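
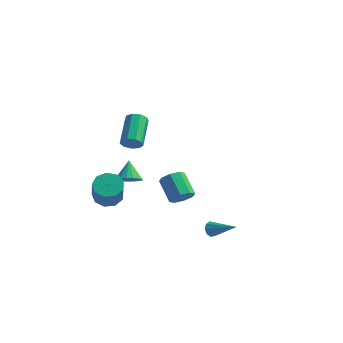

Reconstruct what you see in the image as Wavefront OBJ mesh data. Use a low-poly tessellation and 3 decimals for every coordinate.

v -1.859 -3.802 2.822
v -1.59 -3.434 2.372
v -2.153 -1.83 3.349
v -2.421 -2.198 3.798
v -2.007 -3.517 2.268
v -2.57 -1.913 3.245
v -2.355 -3.733 2.423
v -2.918 -2.13 3.4
v -2.47 -3.982 2.765
v -3.033 -2.378 3.742
v -2.299 -4.146 3.133
v -2.862 -2.543 4.11
v -1.922 -4.149 3.355
v -2.485 -2.546 4.332
v -1.515 -3.99 3.328
v -2.078 -2.386 4.305
v -1.269 -3.742 3.064
v -1.832 -2.139 4.04
v -1.299 -3.523 2.686
v -1.862 -1.919 3.663
v -3.834 -2.998 -2.179
v -3.181 -3.342 -2.659
v -2.593 -4.286 -1.18
v -3.246 -3.942 -0.701
v -3 -2.828 -2.403
v -2.412 -3.772 -0.924
v -3.209 -2.394 -2.042
v -2.621 -3.338 -0.564
v -3.711 -2.242 -1.746
v -3.123 -3.186 -0.267
v -4.27 -2.444 -1.652
v -3.682 -3.388 -0.174
v -4.625 -2.905 -1.805
v -4.037 -3.849 -0.327
v -4.61 -3.41 -2.133
v -4.022 -4.354 -0.655
v -4.232 -3.722 -2.483
v -3.644 -4.666 -1.004
v -3.668 -3.695 -2.69
v -3.08 -4.639 -1.212
v -3.556 -1.162 -1.874
v -2.845 -1.264 -1.523
v -3.964 -0.398 -0.826
v -2.798 -0.949 -1.734
v -2.924 -0.682 -1.978
v -3.196 -0.525 -2.198
v -3.55 -0.514 -2.344
v -3.905 -0.652 -2.382
v -4.18 -0.906 -2.304
v -4.313 -1.219 -2.127
v -4.272 -1.519 -1.893
v -4.067 -1.737 -1.654
v -3.745 -1.823 -1.466
v -3.379 -1.758 -1.371
v -3.055 -1.557 -1.392
v -0.356 -0.852 -2.584
v 0.151 -0.886 -2.019
v -0.896 -0.142 -1.032
v -1.404 -0.108 -1.596
v 0.201 -0.399 -2.334
v -0.846 0.345 -1.347
v -0.076 -0.178 -2.795
v -1.124 0.566 -1.808
v -0.518 -0.351 -3.132
v -1.565 0.393 -2.145
v -0.864 -0.818 -3.148
v -1.911 -0.074 -2.161
v -0.914 -1.305 -2.833
v -1.961 -0.561 -1.846
v -0.636 -1.526 -2.372
v -1.684 -0.782 -1.385
v -0.195 -1.353 -2.035
v -1.242 -0.609 -1.048
v 2.852 -3.647 -2.547
v 3.055 -3.327 -2.888
v 4.408 -3.833 -1.793
v 2.941 -3.149 -2.611
v 2.786 -3.205 -2.303
v 2.661 -3.467 -2.11
v 2.625 -3.814 -2.122
v 2.696 -4.083 -2.333
v 2.839 -4.148 -2.644
v 2.988 -3.979 -2.91
v 3.073 -3.655 -3.007
f 2 1 5
f 2 5 3
f 3 5 6
f 3 6 4
f 5 1 7
f 5 7 6
f 6 7 8
f 6 8 4
f 7 1 9
f 7 9 8
f 8 9 10
f 8 10 4
f 9 1 11
f 9 11 10
f 10 11 12
f 10 12 4
f 11 1 13
f 11 13 12
f 12 13 14
f 12 14 4
f 13 1 15
f 13 15 14
f 14 15 16
f 14 16 4
f 15 1 17
f 15 17 16
f 16 17 18
f 16 18 4
f 17 1 19
f 17 19 18
f 18 19 20
f 18 20 4
f 19 1 2
f 19 2 20
f 20 2 3
f 20 3 4
f 22 21 25
f 22 25 23
f 23 25 26
f 23 26 24
f 25 21 27
f 25 27 26
f 26 27 28
f 26 28 24
f 27 21 29
f 27 29 28
f 28 29 30
f 28 30 24
f 29 21 31
f 29 31 30
f 30 31 32
f 30 32 24
f 31 21 33
f 31 33 32
f 32 33 34
f 32 34 24
f 33 21 35
f 33 35 34
f 34 35 36
f 34 36 24
f 35 21 37
f 35 37 36
f 36 37 38
f 36 38 24
f 37 21 39
f 37 39 38
f 38 39 40
f 38 40 24
f 39 21 22
f 39 22 40
f 40 22 23
f 40 23 24
f 42 41 44
f 42 44 43
f 44 41 45
f 44 45 43
f 45 41 46
f 45 46 43
f 46 41 47
f 46 47 43
f 47 41 48
f 47 48 43
f 48 41 49
f 48 49 43
f 49 41 50
f 49 50 43
f 50 41 51
f 50 51 43
f 51 41 52
f 51 52 43
f 52 41 53
f 52 53 43
f 53 41 54
f 53 54 43
f 54 41 55
f 54 55 43
f 55 41 42
f 55 42 43
f 57 56 60
f 57 60 58
f 58 60 61
f 58 61 59
f 60 56 62
f 60 62 61
f 61 62 63
f 61 63 59
f 62 56 64
f 62 64 63
f 63 64 65
f 63 65 59
f 64 56 66
f 64 66 65
f 65 66 67
f 65 67 59
f 66 56 68
f 66 68 67
f 67 68 69
f 67 69 59
f 68 56 70
f 68 70 69
f 69 70 71
f 69 71 59
f 70 56 72
f 70 72 71
f 71 72 73
f 71 73 59
f 72 56 57
f 72 57 73
f 73 57 58
f 73 58 59
f 75 74 77
f 75 77 76
f 77 74 78
f 77 78 76
f 78 74 79
f 78 79 76
f 79 74 80
f 79 80 76
f 80 74 81
f 80 81 76
f 81 74 82
f 81 82 76
f 82 74 83
f 82 83 76
f 83 74 84
f 83 84 76
f 84 74 75
f 84 75 76



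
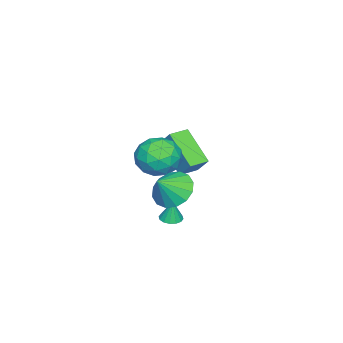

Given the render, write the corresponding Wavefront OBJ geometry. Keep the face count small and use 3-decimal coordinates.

v 1.954 3.317 3.2
v 2.726 3.85 2.664
v 2.866 2.963 4.16
v 2.505 4.227 3.013
v 2.136 4.36 3.412
v 1.719 4.214 3.754
v 1.365 3.827 3.948
v 1.169 3.303 3.941
v 1.183 2.784 3.736
v 1.404 2.407 3.387
v 1.772 2.274 2.988
v 2.19 2.42 2.646
v 2.544 2.807 2.452
v 2.74 3.33 2.459
v -0.848 2.555 3.421
v 0.073 2.4 4.156
v -0.913 0.66 3.104
v 0.008 0.505 3.839
v -1.047 0.842 4.271
v -1.007 2.013 4.466
v 0.167 1.047 2.794
v 0.207 2.218 2.989
v 0.7 1.469 3.768
v -0.05 1.342 4.681
v -0.79 1.718 2.579
v -1.54 1.591 3.492
v -0.382 2.644 3.816
v -0.458 0.416 3.444
v -1.078 0.614 3.698
v -0.537 0.523 4.13
v -1.016 2.416 3.998
v -0.475 2.326 4.431
v -1.133 1.41 4.498
v -0.365 0.734 2.829
v 0.176 0.644 3.262
v -0.303 2.537 3.13
v 0.238 2.446 3.562
v 0.293 1.65 2.762
v 0.528 2.006 4.02
v 0.49 0.892 3.834
v 0.583 1.21 3.22
v 0.607 1.898 3.335
v 0.087 1.931 4.557
v 0.049 0.817 4.371
v -0.571 1.015 4.624
v -0.547 1.703 4.739
v 0.456 1.383 4.329
v -0.889 2.243 2.889
v -0.927 1.129 2.703
v -0.293 1.357 2.521
v -0.269 2.045 2.636
v -1.33 2.168 3.426
v -1.368 1.054 3.24
v -1.447 1.162 3.925
v -1.423 1.85 4.04
v -1.296 1.677 2.931
v 1.328 2.953 0.894
v 1.876 2.839 0.874
v 1.392 3.067 2.026
v 1.858 3.127 0.846
v 1.698 3.368 0.831
v 1.439 3.498 0.832
v 1.15 3.482 0.85
v 0.909 3.324 0.88
v 0.78 3.067 0.913
v 0.798 2.779 0.941
v 0.958 2.537 0.957
v 1.217 2.407 0.955
v 1.506 2.423 0.937
v 1.747 2.581 0.908
v -4.005 1.956 0.897
v -4.862 0.501 2.307
v -3.607 2.689 1.895
v -4.464 1.233 3.305
v -3.076 1.427 0.915
v -3.933 -0.029 2.325
v -2.678 2.159 1.913
v -3.535 0.704 3.323
f 2 1 4
f 2 4 3
f 4 1 5
f 4 5 3
f 5 1 6
f 5 6 3
f 6 1 7
f 6 7 3
f 7 1 8
f 7 8 3
f 8 1 9
f 8 9 3
f 9 1 10
f 9 10 3
f 10 1 11
f 10 11 3
f 11 1 12
f 11 12 3
f 12 1 13
f 12 13 3
f 13 1 14
f 13 14 3
f 14 1 2
f 14 2 3
f 15 52 31
f 52 26 55
f 31 55 20
f 52 55 31
f 15 31 27
f 31 20 32
f 27 32 16
f 31 32 27
f 15 27 36
f 27 16 37
f 36 37 22
f 27 37 36
f 15 36 48
f 36 22 51
f 48 51 25
f 36 51 48
f 15 48 52
f 48 25 56
f 52 56 26
f 48 56 52
f 16 32 43
f 32 20 46
f 43 46 24
f 32 46 43
f 20 55 33
f 55 26 54
f 33 54 19
f 55 54 33
f 26 56 53
f 56 25 49
f 53 49 17
f 56 49 53
f 25 51 50
f 51 22 38
f 50 38 21
f 51 38 50
f 22 37 42
f 37 16 39
f 42 39 23
f 37 39 42
f 18 44 30
f 44 24 45
f 30 45 19
f 44 45 30
f 18 30 28
f 30 19 29
f 28 29 17
f 30 29 28
f 18 28 35
f 28 17 34
f 35 34 21
f 28 34 35
f 18 35 40
f 35 21 41
f 40 41 23
f 35 41 40
f 18 40 44
f 40 23 47
f 44 47 24
f 40 47 44
f 19 45 33
f 45 24 46
f 33 46 20
f 45 46 33
f 17 29 53
f 29 19 54
f 53 54 26
f 29 54 53
f 21 34 50
f 34 17 49
f 50 49 25
f 34 49 50
f 23 41 42
f 41 21 38
f 42 38 22
f 41 38 42
f 24 47 43
f 47 23 39
f 43 39 16
f 47 39 43
f 58 57 60
f 58 60 59
f 60 57 61
f 60 61 59
f 61 57 62
f 61 62 59
f 62 57 63
f 62 63 59
f 63 57 64
f 63 64 59
f 64 57 65
f 64 65 59
f 65 57 66
f 65 66 59
f 66 57 67
f 66 67 59
f 67 57 68
f 67 68 59
f 68 57 69
f 68 69 59
f 69 57 70
f 69 70 59
f 70 57 58
f 70 58 59
f 72 74 71
f 75 72 71
f 71 74 73
f 73 75 71
f 72 78 74
f 76 72 75
f 76 78 72
f 74 78 73
f 77 75 73
f 73 78 77
f 77 76 75
f 78 76 77



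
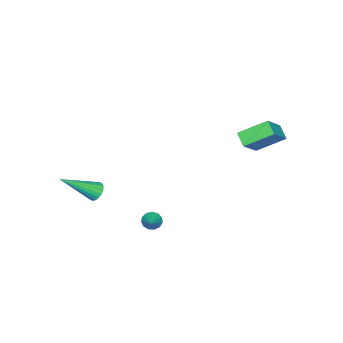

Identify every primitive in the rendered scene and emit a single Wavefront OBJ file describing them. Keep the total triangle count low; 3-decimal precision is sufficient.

v 2.492 0.804 -0.986
v 2.782 0.81 -1.405
v 3.308 1.316 -0.414
v 2.631 1.054 -1.408
v 2.435 1.219 -1.277
v 2.258 1.252 -1.053
v 2.155 1.143 -0.808
v 2.159 0.926 -0.619
v 2.268 0.671 -0.547
v 2.449 0.458 -0.614
v 2.643 0.354 -0.799
v 2.789 0.394 -1.043
v 2.841 0.564 -1.269
v 3.02 -2.064 0.188
v 3.448 -1.775 -0.028
v 4.4 -3.136 1.492
v 3.376 -1.633 0.165
v 3.234 -1.577 0.361
v 3.05 -1.617 0.524
v 2.859 -1.746 0.62
v 2.7 -1.938 0.631
v 2.605 -2.154 0.554
v 2.591 -2.354 0.404
v 2.663 -2.495 0.212
v 2.805 -2.552 0.015
v 2.989 -2.512 -0.147
v 3.18 -2.383 -0.243
v 3.339 -2.191 -0.254
v 3.434 -1.974 -0.177
v -3.307 4.148 3.751
v -2.131 4.185 4.806
v -2.921 4.755 3.299
v -1.745 4.793 4.354
v -2.495 2.987 2.886
v -1.319 3.025 3.941
v -2.109 3.595 2.434
v -0.933 3.632 3.489
f 2 1 4
f 2 4 3
f 4 1 5
f 4 5 3
f 5 1 6
f 5 6 3
f 6 1 7
f 6 7 3
f 7 1 8
f 7 8 3
f 8 1 9
f 8 9 3
f 9 1 10
f 9 10 3
f 10 1 11
f 10 11 3
f 11 1 12
f 11 12 3
f 12 1 13
f 12 13 3
f 13 1 2
f 13 2 3
f 15 14 17
f 15 17 16
f 17 14 18
f 17 18 16
f 18 14 19
f 18 19 16
f 19 14 20
f 19 20 16
f 20 14 21
f 20 21 16
f 21 14 22
f 21 22 16
f 22 14 23
f 22 23 16
f 23 14 24
f 23 24 16
f 24 14 25
f 24 25 16
f 25 14 26
f 25 26 16
f 26 14 27
f 26 27 16
f 27 14 28
f 27 28 16
f 28 14 29
f 28 29 16
f 29 14 15
f 29 15 16
f 31 33 30
f 34 31 30
f 30 33 32
f 32 34 30
f 31 37 33
f 35 31 34
f 35 37 31
f 33 37 32
f 36 34 32
f 32 37 36
f 36 35 34
f 37 35 36



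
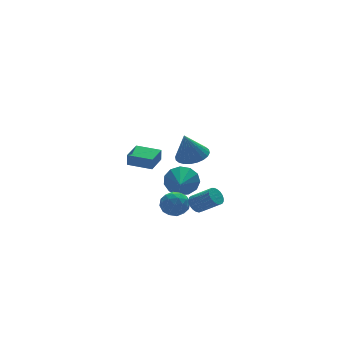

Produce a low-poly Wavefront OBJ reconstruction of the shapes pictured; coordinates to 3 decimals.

v 0.152 4.026 -0.088
v 0.138 3.97 0.73
v 1.194 4.957 -0.007
v 1.18 4.901 0.811
v 1.2 2.859 -0.151
v 1.186 2.803 0.667
v 2.242 3.79 -0.07
v 2.228 3.734 0.748
v 2.49 0.331 1.967
v 3.435 0.524 2.268
v 1.95 0.309 3.673
v 3.291 0.888 2.227
v 3.025 1.168 2.147
v 2.678 1.321 2.039
v 2.303 1.323 1.921
v 1.955 1.173 1.809
v 1.69 0.896 1.721
v 1.546 0.533 1.671
v 1.545 0.139 1.665
v 1.689 -0.226 1.706
v 1.954 -0.506 1.786
v 2.301 -0.658 1.894
v 2.677 -0.66 2.013
v 3.024 -0.511 2.125
v 3.29 -0.234 2.213
v 3.434 0.13 2.263
v 0.923 -3.08 0.16
v 1.44 -2.827 -0.043
v 2.234 -3.727 0.857
v 1.717 -3.98 1.06
v 1.383 -2.679 0.155
v 2.177 -3.579 1.055
v 1.247 -2.601 0.354
v 2.04 -3.501 1.254
v 1.054 -2.605 0.519
v 1.848 -3.505 1.419
v 0.839 -2.691 0.622
v 1.633 -3.591 1.523
v 0.639 -2.845 0.646
v 1.432 -3.745 1.546
v 0.487 -3.039 0.585
v 1.281 -3.939 1.485
v 0.411 -3.241 0.451
v 1.205 -4.14 1.351
v 0.424 -3.414 0.266
v 1.218 -4.314 1.166
v 0.523 -3.53 0.063
v 1.316 -4.43 0.963
v 0.691 -3.568 -0.123
v 1.484 -4.468 0.777
v 0.899 -3.522 -0.26
v 1.693 -4.422 0.64
v 1.111 -3.399 -0.325
v 1.905 -4.299 0.575
v 1.291 -3.221 -0.306
v 2.085 -4.121 0.595
v 1.407 -3.019 -0.206
v 2.201 -3.919 0.694
v -0.409 -1.461 0.07
v 0.108 -1.209 -0.614
v 0.312 -2.711 0.154
v 0.829 -2.459 -0.53
v 0.899 -2.046 0.26
v 0.454 -1.273 0.208
v -0.034 -2.647 -0.668
v -0.479 -1.874 -0.72
v 0.34 -1.942 -1.07
v 0.917 -1.571 -0.496
v -0.497 -2.349 0.036
v 0.08 -1.978 0.61
v -0.214 -1.225 -0.28
v 0.634 -2.695 -0.18
v 0.675 -2.452 0.284
v 0.979 -2.304 -0.118
v -0.011 -1.263 0.203
v 0.294 -1.115 -0.199
v 0.758 -1.607 0.315
v 0.126 -2.805 -0.261
v 0.431 -2.657 -0.663
v -0.559 -1.616 -0.342
v -0.255 -1.468 -0.744
v -0.338 -2.313 -0.775
v 0.227 -1.508 -0.949
v 0.651 -2.243 -0.9
v 0.143 -2.353 -0.981
v -0.118 -1.898 -1.012
v 0.566 -1.289 -0.612
v 0.99 -2.025 -0.563
v 1.031 -1.782 -0.099
v 0.769 -1.328 -0.129
v 0.702 -1.72 -0.88
v -0.57 -1.895 0.103
v -0.146 -2.631 0.152
v -0.349 -2.592 -0.331
v -0.611 -2.138 -0.361
v -0.231 -1.677 0.44
v 0.193 -2.412 0.489
v 0.538 -2.022 0.552
v 0.277 -1.567 0.521
v -0.282 -2.2 0.42
v 1.749 0.198 0.098
v 2.308 0.243 0.974
v 0.971 -1.118 0.662
v 1.828 0.567 1.067
v 1.323 0.773 0.852
v 0.954 0.797 0.398
v 0.837 0.631 -0.151
v 1.01 0.327 -0.622
v 1.417 -0.018 -0.864
v 1.93 -0.294 -0.8
v 2.386 -0.414 -0.452
v 2.639 -0.339 0.072
v 2.61 -0.094 0.603
f 2 4 1
f 5 2 1
f 1 4 3
f 3 5 1
f 2 8 4
f 6 2 5
f 6 8 2
f 4 8 3
f 7 5 3
f 3 8 7
f 7 6 5
f 8 6 7
f 10 9 12
f 10 12 11
f 12 9 13
f 12 13 11
f 13 9 14
f 13 14 11
f 14 9 15
f 14 15 11
f 15 9 16
f 15 16 11
f 16 9 17
f 16 17 11
f 17 9 18
f 17 18 11
f 18 9 19
f 18 19 11
f 19 9 20
f 19 20 11
f 20 9 21
f 20 21 11
f 21 9 22
f 21 22 11
f 22 9 23
f 22 23 11
f 23 9 24
f 23 24 11
f 24 9 25
f 24 25 11
f 25 9 26
f 25 26 11
f 26 9 10
f 26 10 11
f 28 27 31
f 28 31 29
f 29 31 32
f 29 32 30
f 31 27 33
f 31 33 32
f 32 33 34
f 32 34 30
f 33 27 35
f 33 35 34
f 34 35 36
f 34 36 30
f 35 27 37
f 35 37 36
f 36 37 38
f 36 38 30
f 37 27 39
f 37 39 38
f 38 39 40
f 38 40 30
f 39 27 41
f 39 41 40
f 40 41 42
f 40 42 30
f 41 27 43
f 41 43 42
f 42 43 44
f 42 44 30
f 43 27 45
f 43 45 44
f 44 45 46
f 44 46 30
f 45 27 47
f 45 47 46
f 46 47 48
f 46 48 30
f 47 27 49
f 47 49 48
f 48 49 50
f 48 50 30
f 49 27 51
f 49 51 50
f 50 51 52
f 50 52 30
f 51 27 53
f 51 53 52
f 52 53 54
f 52 54 30
f 53 27 55
f 53 55 54
f 54 55 56
f 54 56 30
f 55 27 57
f 55 57 56
f 56 57 58
f 56 58 30
f 57 27 28
f 57 28 58
f 58 28 29
f 58 29 30
f 59 96 75
f 96 70 99
f 75 99 64
f 96 99 75
f 59 75 71
f 75 64 76
f 71 76 60
f 75 76 71
f 59 71 80
f 71 60 81
f 80 81 66
f 71 81 80
f 59 80 92
f 80 66 95
f 92 95 69
f 80 95 92
f 59 92 96
f 92 69 100
f 96 100 70
f 92 100 96
f 60 76 87
f 76 64 90
f 87 90 68
f 76 90 87
f 64 99 77
f 99 70 98
f 77 98 63
f 99 98 77
f 70 100 97
f 100 69 93
f 97 93 61
f 100 93 97
f 69 95 94
f 95 66 82
f 94 82 65
f 95 82 94
f 66 81 86
f 81 60 83
f 86 83 67
f 81 83 86
f 62 88 74
f 88 68 89
f 74 89 63
f 88 89 74
f 62 74 72
f 74 63 73
f 72 73 61
f 74 73 72
f 62 72 79
f 72 61 78
f 79 78 65
f 72 78 79
f 62 79 84
f 79 65 85
f 84 85 67
f 79 85 84
f 62 84 88
f 84 67 91
f 88 91 68
f 84 91 88
f 63 89 77
f 89 68 90
f 77 90 64
f 89 90 77
f 61 73 97
f 73 63 98
f 97 98 70
f 73 98 97
f 65 78 94
f 78 61 93
f 94 93 69
f 78 93 94
f 67 85 86
f 85 65 82
f 86 82 66
f 85 82 86
f 68 91 87
f 91 67 83
f 87 83 60
f 91 83 87
f 102 101 104
f 102 104 103
f 104 101 105
f 104 105 103
f 105 101 106
f 105 106 103
f 106 101 107
f 106 107 103
f 107 101 108
f 107 108 103
f 108 101 109
f 108 109 103
f 109 101 110
f 109 110 103
f 110 101 111
f 110 111 103
f 111 101 112
f 111 112 103
f 112 101 113
f 112 113 103
f 113 101 102
f 113 102 103



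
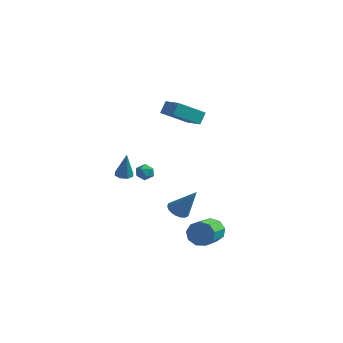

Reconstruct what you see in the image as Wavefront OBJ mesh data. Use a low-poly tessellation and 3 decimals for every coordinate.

v 3.12 -0.393 -4.254
v 3.531 -0.074 -3.519
v 3.87 -1.729 -2.991
v 3.46 -2.047 -3.726
v 2.932 -0.16 -3.405
v 3.272 -1.815 -2.877
v 2.421 -0.355 -3.688
v 2.761 -2.01 -3.16
v 2.238 -0.568 -4.236
v 2.577 -2.223 -3.708
v 2.467 -0.698 -4.792
v 2.806 -2.353 -4.264
v 3.002 -0.686 -5.097
v 3.341 -2.341 -4.569
v 3.592 -0.536 -5.007
v 3.932 -2.191 -4.479
v 3.962 -0.319 -4.565
v 4.301 -1.974 -4.037
v 3.937 -0.137 -3.977
v 4.277 -1.791 -3.449
v -0.559 2.577 2.642
v -1.462 1.043 3.775
v -0.543 3.135 3.411
v -1.446 1.601 4.544
v 0.706 2.079 2.976
v -0.197 0.545 4.109
v 0.722 2.637 3.745
v -0.181 1.103 4.878
v 0.487 0.071 -3.513
v 0.964 0.528 -3.888
v 1.653 0.289 -1.767
v 0.736 0.744 -3.763
v 0.459 0.827 -3.588
v 0.187 0.76 -3.398
v -0.025 0.557 -3.231
v -0.136 0.257 -3.119
v -0.124 -0.079 -3.086
v 0.01 -0.386 -3.137
v 0.238 -0.602 -3.262
v 0.515 -0.684 -3.437
v 0.787 -0.617 -3.627
v 0.999 -0.414 -3.794
v 1.11 -0.114 -3.906
v 1.098 0.222 -3.939
v -3.422 2.064 -1.835
v -3.005 2.032 -2.348
v -2.995 1.168 -1.432
v -2.578 1.136 -1.945
v -2.511 1.615 -1.493
v -2.775 2.17 -1.742
v -3.225 1.03 -2.038
v -3.489 1.585 -2.287
v -2.883 1.393 -2.473
v -2.441 1.755 -2.137
v -3.559 1.445 -1.643
v -3.117 1.807 -1.307
v -3.491 0.098 -1.606
v -3.16 0.598 -1.629
v -3.189 -0.018 0.186
v -3.603 0.684 -1.549
v -3.981 0.427 -1.502
v -4.072 -0.023 -1.516
v -3.822 -0.402 -1.582
v -3.378 -0.489 -1.662
v -3 -0.232 -1.709
v -2.91 0.218 -1.696
f 2 1 5
f 2 5 3
f 3 5 6
f 3 6 4
f 5 1 7
f 5 7 6
f 6 7 8
f 6 8 4
f 7 1 9
f 7 9 8
f 8 9 10
f 8 10 4
f 9 1 11
f 9 11 10
f 10 11 12
f 10 12 4
f 11 1 13
f 11 13 12
f 12 13 14
f 12 14 4
f 13 1 15
f 13 15 14
f 14 15 16
f 14 16 4
f 15 1 17
f 15 17 16
f 16 17 18
f 16 18 4
f 17 1 19
f 17 19 18
f 18 19 20
f 18 20 4
f 19 1 2
f 19 2 20
f 20 2 3
f 20 3 4
f 22 24 21
f 25 22 21
f 21 24 23
f 23 25 21
f 22 28 24
f 26 22 25
f 26 28 22
f 24 28 23
f 27 25 23
f 23 28 27
f 27 26 25
f 28 26 27
f 30 29 32
f 30 32 31
f 32 29 33
f 32 33 31
f 33 29 34
f 33 34 31
f 34 29 35
f 34 35 31
f 35 29 36
f 35 36 31
f 36 29 37
f 36 37 31
f 37 29 38
f 37 38 31
f 38 29 39
f 38 39 31
f 39 29 40
f 39 40 31
f 40 29 41
f 40 41 31
f 41 29 42
f 41 42 31
f 42 29 43
f 42 43 31
f 43 29 44
f 43 44 31
f 44 29 30
f 44 30 31
f 45 56 50
f 45 50 46
f 45 46 52
f 45 52 55
f 45 55 56
f 46 50 54
f 50 56 49
f 56 55 47
f 55 52 51
f 52 46 53
f 48 54 49
f 48 49 47
f 48 47 51
f 48 51 53
f 48 53 54
f 49 54 50
f 47 49 56
f 51 47 55
f 53 51 52
f 54 53 46
f 58 57 60
f 58 60 59
f 60 57 61
f 60 61 59
f 61 57 62
f 61 62 59
f 62 57 63
f 62 63 59
f 63 57 64
f 63 64 59
f 64 57 65
f 64 65 59
f 65 57 66
f 65 66 59
f 66 57 58
f 66 58 59



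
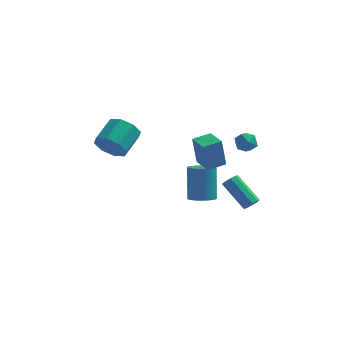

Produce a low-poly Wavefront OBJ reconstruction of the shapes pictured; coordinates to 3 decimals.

v 2.856 -1.217 0.721
v 3.526 -1.31 0.983
v 2.534 -2.25 1.177
v 3.204 -2.343 1.439
v 2.774 -1.831 1.719
v 2.972 -1.192 1.437
v 3.088 -2.368 0.723
v 3.286 -1.729 0.441
v 3.669 -2.021 0.984
v 3.475 -1.689 1.599
v 2.585 -1.871 0.561
v 2.391 -1.539 1.176
v -4.279 -2.017 0.183
v -3.7 -2.567 0.818
v -3.142 -1.152 1.532
v -3.721 -0.603 0.897
v -3.326 -2.38 0.158
v -2.768 -0.966 0.873
v -3.511 -1.982 -0.487
v -2.953 -0.567 0.227
v -4.145 -1.604 -0.74
v -3.587 -0.189 -0.025
v -4.858 -1.468 -0.452
v -4.3 -0.053 0.262
v -5.232 -1.654 0.207
v -4.674 -0.24 0.922
v -5.047 -2.053 0.853
v -4.489 -0.638 1.567
v -4.413 -2.431 1.105
v -3.855 -1.016 1.82
v 0.547 -3.016 0.101
v 0.304 -3.04 1.864
v 1.44 -2.387 0.232
v 1.197 -2.411 1.995
v 1.263 -4.049 0.185
v 1.02 -4.073 1.948
v 2.156 -3.42 0.316
v 1.913 -3.444 2.079
v 3.394 -1.757 -3.881
v 3.72 -1.856 -3.462
v 2.413 -0.901 -2.22
v 2.086 -0.803 -2.639
v 3.808 -1.532 -3.618
v 2.501 -0.578 -2.376
v 3.702 -1.315 -3.897
v 2.395 -0.36 -2.655
v 3.452 -1.304 -4.168
v 2.145 -0.349 -2.927
v 3.174 -1.506 -4.305
v 1.867 -0.551 -3.064
v 2.999 -1.825 -4.244
v 1.692 -0.87 -3.002
v 3.009 -2.113 -4.012
v 1.702 -1.158 -2.771
v 3.198 -2.234 -3.72
v 1.891 -1.279 -2.478
v 3.479 -2.133 -3.502
v 2.172 -1.178 -2.261
v 0.657 -1.435 -3.876
v 1.408 -1.14 -3.951
v 1.254 -0.25 -2
v 0.503 -0.545 -1.924
v 1.236 -0.904 -4.072
v 1.082 -0.014 -2.121
v 0.977 -0.749 -4.163
v 0.823 0.141 -2.212
v 0.668 -0.698 -4.211
v 0.515 0.192 -2.26
v 0.358 -0.759 -4.207
v 0.205 0.131 -2.256
v 0.094 -0.923 -4.153
v -0.06 -0.033 -2.202
v -0.085 -1.165 -4.057
v -0.239 -0.275 -2.106
v -0.151 -1.448 -3.933
v -0.305 -0.559 -1.982
v -0.094 -1.73 -3.8
v -0.248 -0.84 -1.849
v 0.078 -1.966 -3.679
v -0.076 -1.076 -1.728
v 0.337 -2.121 -3.588
v 0.183 -1.231 -1.637
v 0.645 -2.172 -3.54
v 0.492 -1.282 -1.589
v 0.955 -2.111 -3.544
v 0.802 -1.221 -1.593
v 1.22 -1.947 -3.598
v 1.066 -1.057 -1.647
v 1.399 -1.705 -3.694
v 1.245 -0.815 -1.743
v 1.465 -1.421 -3.818
v 1.311 -0.532 -1.867
f 1 12 6
f 1 6 2
f 1 2 8
f 1 8 11
f 1 11 12
f 2 6 10
f 6 12 5
f 12 11 3
f 11 8 7
f 8 2 9
f 4 10 5
f 4 5 3
f 4 3 7
f 4 7 9
f 4 9 10
f 5 10 6
f 3 5 12
f 7 3 11
f 9 7 8
f 10 9 2
f 14 13 17
f 14 17 15
f 15 17 18
f 15 18 16
f 17 13 19
f 17 19 18
f 18 19 20
f 18 20 16
f 19 13 21
f 19 21 20
f 20 21 22
f 20 22 16
f 21 13 23
f 21 23 22
f 22 23 24
f 22 24 16
f 23 13 25
f 23 25 24
f 24 25 26
f 24 26 16
f 25 13 27
f 25 27 26
f 26 27 28
f 26 28 16
f 27 13 29
f 27 29 28
f 28 29 30
f 28 30 16
f 29 13 14
f 29 14 30
f 30 14 15
f 30 15 16
f 32 34 31
f 35 32 31
f 31 34 33
f 33 35 31
f 32 38 34
f 36 32 35
f 36 38 32
f 34 38 33
f 37 35 33
f 33 38 37
f 37 36 35
f 38 36 37
f 40 39 43
f 40 43 41
f 41 43 44
f 41 44 42
f 43 39 45
f 43 45 44
f 44 45 46
f 44 46 42
f 45 39 47
f 45 47 46
f 46 47 48
f 46 48 42
f 47 39 49
f 47 49 48
f 48 49 50
f 48 50 42
f 49 39 51
f 49 51 50
f 50 51 52
f 50 52 42
f 51 39 53
f 51 53 52
f 52 53 54
f 52 54 42
f 53 39 55
f 53 55 54
f 54 55 56
f 54 56 42
f 55 39 57
f 55 57 56
f 56 57 58
f 56 58 42
f 57 39 40
f 57 40 58
f 58 40 41
f 58 41 42
f 60 59 63
f 60 63 61
f 61 63 64
f 61 64 62
f 63 59 65
f 63 65 64
f 64 65 66
f 64 66 62
f 65 59 67
f 65 67 66
f 66 67 68
f 66 68 62
f 67 59 69
f 67 69 68
f 68 69 70
f 68 70 62
f 69 59 71
f 69 71 70
f 70 71 72
f 70 72 62
f 71 59 73
f 71 73 72
f 72 73 74
f 72 74 62
f 73 59 75
f 73 75 74
f 74 75 76
f 74 76 62
f 75 59 77
f 75 77 76
f 76 77 78
f 76 78 62
f 77 59 79
f 77 79 78
f 78 79 80
f 78 80 62
f 79 59 81
f 79 81 80
f 80 81 82
f 80 82 62
f 81 59 83
f 81 83 82
f 82 83 84
f 82 84 62
f 83 59 85
f 83 85 84
f 84 85 86
f 84 86 62
f 85 59 87
f 85 87 86
f 86 87 88
f 86 88 62
f 87 59 89
f 87 89 88
f 88 89 90
f 88 90 62
f 89 59 91
f 89 91 90
f 90 91 92
f 90 92 62
f 91 59 60
f 91 60 92
f 92 60 61
f 92 61 62



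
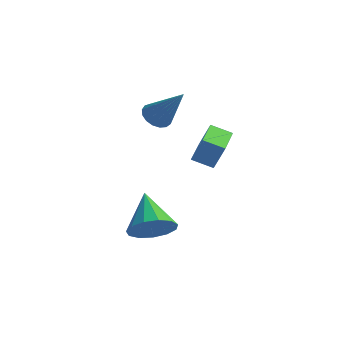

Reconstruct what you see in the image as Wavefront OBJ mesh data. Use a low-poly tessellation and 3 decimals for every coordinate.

v 1.65 -0.695 1.052
v 2.079 -0.584 2.167
v 1.443 0.949 0.967
v 1.872 1.061 2.082
v 2.548 -0.601 0.698
v 2.977 -0.489 1.813
v 2.341 1.044 0.613
v 2.77 1.155 1.728
v 0.605 -2.272 -2.212
v 1.4 -2.288 -1.557
v -0.225 -0.848 -1.168
v 1.537 -1.905 -1.972
v 1.377 -1.639 -2.462
v 0.972 -1.573 -2.873
v 0.451 -1.73 -3.074
v -0.022 -2.058 -3.001
v -0.296 -2.455 -2.677
v -0.284 -2.793 -2.206
v 0.01 -2.966 -1.736
v 0.493 -2.919 -1.418
v 1.011 -2.666 -1.351
v -1.068 2.994 1.013
v -0.491 3.065 0.588
v 0.208 2.666 2.687
v -0.553 3.386 0.697
v -0.733 3.617 0.879
v -0.989 3.705 1.092
v -1.263 3.63 1.287
v -1.493 3.41 1.418
v -1.625 3.094 1.457
v -1.63 2.755 1.395
v -1.506 2.471 1.244
v -1.281 2.307 1.041
v -1.008 2.3 0.831
v -0.748 2.452 0.663
v -0.562 2.728 0.575
f 2 4 1
f 5 2 1
f 1 4 3
f 3 5 1
f 2 8 4
f 6 2 5
f 6 8 2
f 4 8 3
f 7 5 3
f 3 8 7
f 7 6 5
f 8 6 7
f 10 9 12
f 10 12 11
f 12 9 13
f 12 13 11
f 13 9 14
f 13 14 11
f 14 9 15
f 14 15 11
f 15 9 16
f 15 16 11
f 16 9 17
f 16 17 11
f 17 9 18
f 17 18 11
f 18 9 19
f 18 19 11
f 19 9 20
f 19 20 11
f 20 9 21
f 20 21 11
f 21 9 10
f 21 10 11
f 23 22 25
f 23 25 24
f 25 22 26
f 25 26 24
f 26 22 27
f 26 27 24
f 27 22 28
f 27 28 24
f 28 22 29
f 28 29 24
f 29 22 30
f 29 30 24
f 30 22 31
f 30 31 24
f 31 22 32
f 31 32 24
f 32 22 33
f 32 33 24
f 33 22 34
f 33 34 24
f 34 22 35
f 34 35 24
f 35 22 36
f 35 36 24
f 36 22 23
f 36 23 24



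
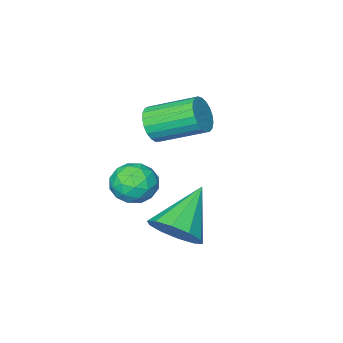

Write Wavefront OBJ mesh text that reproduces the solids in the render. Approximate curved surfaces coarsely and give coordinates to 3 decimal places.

v 1.075 -1.533 -1.801
v 1.778 -2.096 -1.546
v 0.322 -2.724 -2.354
v 1.025 -3.287 -2.099
v 0.489 -2.884 -1.447
v 0.954 -2.147 -1.105
v 1.146 -2.673 -2.795
v 1.611 -1.936 -2.453
v 1.822 -2.8 -2.16
v 1.415 -2.93 -1.327
v 0.685 -1.89 -2.573
v 0.278 -2.02 -1.74
v 1.492 -1.71 -1.624
v 0.608 -3.11 -2.276
v 0.292 -2.873 -1.892
v 0.705 -3.204 -1.742
v 1.008 -1.74 -1.366
v 1.421 -2.071 -1.216
v 0.663 -2.534 -1.158
v 0.679 -2.749 -2.684
v 1.092 -3.08 -2.534
v 1.395 -1.616 -2.158
v 1.808 -1.947 -2.008
v 1.437 -2.286 -2.742
v 1.932 -2.454 -1.836
v 1.489 -3.155 -2.161
v 1.56 -2.794 -2.57
v 1.834 -2.361 -2.369
v 1.693 -2.531 -1.346
v 1.25 -3.231 -1.672
v 0.935 -2.994 -1.289
v 1.208 -2.561 -1.087
v 1.719 -2.945 -1.707
v 0.85 -1.589 -2.228
v 0.407 -2.289 -2.554
v 0.892 -2.259 -2.813
v 1.165 -1.826 -2.611
v 0.611 -1.665 -1.739
v 0.168 -2.366 -2.064
v 0.266 -2.459 -1.531
v 0.54 -2.026 -1.33
v 0.381 -1.875 -2.193
v 2.069 1.401 -1.913
v 2.702 0.718 -1.473
v 0.511 0.799 -0.607
v 2.755 1.267 -1.156
v 2.546 1.868 -1.128
v 2.155 2.29 -1.4
v 1.731 2.373 -1.867
v 1.436 2.085 -2.352
v 1.383 1.536 -2.669
v 1.592 0.935 -2.697
v 1.983 0.512 -2.426
v 2.407 0.43 -1.958
v 0.339 -2.264 0.862
v 0.891 -2.113 1.391
v -0.227 -0.746 2.168
v -0.779 -0.896 1.638
v 0.972 -1.911 1.151
v -0.147 -0.543 1.928
v 0.943 -1.77 0.861
v -0.176 -0.402 1.638
v 0.809 -1.714 0.57
v -0.309 -0.346 1.347
v 0.595 -1.753 0.33
v -0.524 -0.385 1.107
v 0.336 -1.881 0.182
v -0.782 -0.513 0.959
v 0.078 -2.074 0.152
v -1.041 -0.707 0.929
v -0.135 -2.301 0.244
v -1.254 -0.933 1.021
v -0.266 -2.521 0.443
v -1.385 -1.153 1.22
v -0.293 -2.697 0.714
v -1.411 -1.329 1.491
v -0.21 -2.798 1.011
v -1.328 -1.43 1.788
v -0.032 -2.806 1.282
v -1.15 -1.438 2.059
v 0.21 -2.721 1.48
v -0.908 -1.353 2.257
v 0.475 -2.557 1.572
v -0.644 -1.189 2.349
v 0.716 -2.342 1.54
v -0.403 -0.974 2.317
f 1 38 17
f 38 12 41
f 17 41 6
f 38 41 17
f 1 17 13
f 17 6 18
f 13 18 2
f 17 18 13
f 1 13 22
f 13 2 23
f 22 23 8
f 13 23 22
f 1 22 34
f 22 8 37
f 34 37 11
f 22 37 34
f 1 34 38
f 34 11 42
f 38 42 12
f 34 42 38
f 2 18 29
f 18 6 32
f 29 32 10
f 18 32 29
f 6 41 19
f 41 12 40
f 19 40 5
f 41 40 19
f 12 42 39
f 42 11 35
f 39 35 3
f 42 35 39
f 11 37 36
f 37 8 24
f 36 24 7
f 37 24 36
f 8 23 28
f 23 2 25
f 28 25 9
f 23 25 28
f 4 30 16
f 30 10 31
f 16 31 5
f 30 31 16
f 4 16 14
f 16 5 15
f 14 15 3
f 16 15 14
f 4 14 21
f 14 3 20
f 21 20 7
f 14 20 21
f 4 21 26
f 21 7 27
f 26 27 9
f 21 27 26
f 4 26 30
f 26 9 33
f 30 33 10
f 26 33 30
f 5 31 19
f 31 10 32
f 19 32 6
f 31 32 19
f 3 15 39
f 15 5 40
f 39 40 12
f 15 40 39
f 7 20 36
f 20 3 35
f 36 35 11
f 20 35 36
f 9 27 28
f 27 7 24
f 28 24 8
f 27 24 28
f 10 33 29
f 33 9 25
f 29 25 2
f 33 25 29
f 44 43 46
f 44 46 45
f 46 43 47
f 46 47 45
f 47 43 48
f 47 48 45
f 48 43 49
f 48 49 45
f 49 43 50
f 49 50 45
f 50 43 51
f 50 51 45
f 51 43 52
f 51 52 45
f 52 43 53
f 52 53 45
f 53 43 54
f 53 54 45
f 54 43 44
f 54 44 45
f 56 55 59
f 56 59 57
f 57 59 60
f 57 60 58
f 59 55 61
f 59 61 60
f 60 61 62
f 60 62 58
f 61 55 63
f 61 63 62
f 62 63 64
f 62 64 58
f 63 55 65
f 63 65 64
f 64 65 66
f 64 66 58
f 65 55 67
f 65 67 66
f 66 67 68
f 66 68 58
f 67 55 69
f 67 69 68
f 68 69 70
f 68 70 58
f 69 55 71
f 69 71 70
f 70 71 72
f 70 72 58
f 71 55 73
f 71 73 72
f 72 73 74
f 72 74 58
f 73 55 75
f 73 75 74
f 74 75 76
f 74 76 58
f 75 55 77
f 75 77 76
f 76 77 78
f 76 78 58
f 77 55 79
f 77 79 78
f 78 79 80
f 78 80 58
f 79 55 81
f 79 81 80
f 80 81 82
f 80 82 58
f 81 55 83
f 81 83 82
f 82 83 84
f 82 84 58
f 83 55 85
f 83 85 84
f 84 85 86
f 84 86 58
f 85 55 56
f 85 56 86
f 86 56 57
f 86 57 58



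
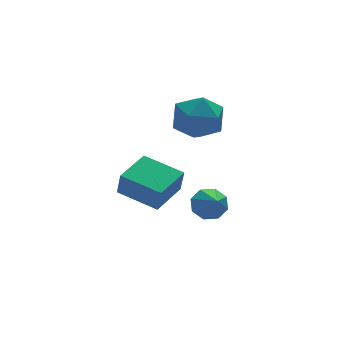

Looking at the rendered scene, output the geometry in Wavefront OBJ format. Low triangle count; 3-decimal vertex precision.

v 2.797 2.906 2.739
v 3.517 2.84 3.56
v 2.703 1.14 2.68
v 3.423 1.074 3.501
v 2.416 1.461 3.686
v 2.475 2.552 3.722
v 3.745 1.428 2.518
v 3.804 2.519 2.554
v 4.103 1.927 3.423
v 3.281 1.947 4.145
v 2.939 2.033 2.095
v 2.117 2.053 2.817
v -0.904 -2.55 2.216
v -0.888 -2.79 3.166
v -1.741 -1.231 2.563
v -1.725 -1.471 3.513
v 0.365 -1.789 2.387
v 0.381 -2.029 3.337
v -0.472 -0.47 2.734
v -0.456 -0.71 3.684
v 1.871 -1.104 0.723
v 2.26 -0.809 1.211
v 1.549 -2.256 1.677
v 1.756 -0.651 1.231
v 1.319 -0.759 0.954
v 1.206 -1.068 0.542
v 1.482 -1.399 0.236
v 1.985 -1.556 0.215
v 2.422 -1.448 0.492
v 2.535 -1.139 0.905
f 1 12 6
f 1 6 2
f 1 2 8
f 1 8 11
f 1 11 12
f 2 6 10
f 6 12 5
f 12 11 3
f 11 8 7
f 8 2 9
f 4 10 5
f 4 5 3
f 4 3 7
f 4 7 9
f 4 9 10
f 5 10 6
f 3 5 12
f 7 3 11
f 9 7 8
f 10 9 2
f 14 16 13
f 17 14 13
f 13 16 15
f 15 17 13
f 14 20 16
f 18 14 17
f 18 20 14
f 16 20 15
f 19 17 15
f 15 20 19
f 19 18 17
f 20 18 19
f 22 21 24
f 22 24 23
f 24 21 25
f 24 25 23
f 25 21 26
f 25 26 23
f 26 21 27
f 26 27 23
f 27 21 28
f 27 28 23
f 28 21 29
f 28 29 23
f 29 21 30
f 29 30 23
f 30 21 22
f 30 22 23



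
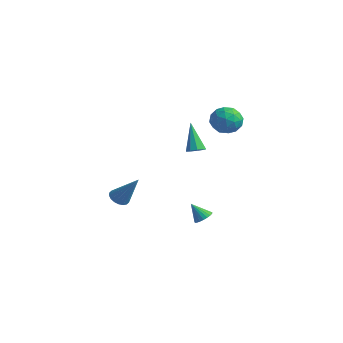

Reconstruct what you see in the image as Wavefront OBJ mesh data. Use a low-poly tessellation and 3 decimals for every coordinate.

v 1.385 3.432 3.245
v 2.097 2.834 3.138
v 0.863 2.606 4.402
v 1.575 2.008 4.295
v 1.735 2.875 4.608
v 2.058 3.385 3.894
v 0.902 2.055 3.646
v 1.225 2.565 2.932
v 1.798 1.983 3.387
v 2.313 2.489 3.981
v 0.647 2.951 3.559
v 1.162 3.457 4.153
v 1.787 3.206 3.09
v 1.173 2.234 4.45
v 1.268 2.744 4.634
v 1.686 2.392 4.571
v 1.764 3.53 3.534
v 2.182 3.178 3.471
v 1.97 3.202 4.335
v 0.778 2.262 4.069
v 1.196 1.91 4.006
v 1.274 3.048 2.969
v 1.692 2.696 2.906
v 0.99 2.238 3.205
v 2.03 2.354 3.173
v 1.723 1.868 3.853
v 1.327 1.895 3.472
v 1.517 2.196 3.052
v 2.332 2.652 3.523
v 2.026 2.166 4.203
v 2.12 2.675 4.387
v 2.309 2.976 3.967
v 2.157 2.151 3.669
v 0.934 3.274 3.337
v 0.628 2.788 4.017
v 0.651 2.464 3.573
v 0.84 2.765 3.153
v 1.237 3.572 3.687
v 0.93 3.086 4.367
v 1.443 3.244 4.488
v 1.633 3.545 4.068
v 0.803 3.289 3.871
v -0.582 2.446 0.915
v -0.094 2.561 1.141
v -1.438 2.834 2.565
v -0.242 2.872 0.991
v -0.55 2.984 0.805
v -0.872 2.844 0.67
v -1.058 2.518 0.65
v -1.022 2.158 0.754
v -0.779 1.933 0.933
v -0.444 1.948 1.103
v -0.173 2.196 1.185
v 0.217 2.303 -3.803
v 0.689 2.371 -3.473
v -0.377 1.937 -2.877
v 0.584 2.588 -3.456
v 0.415 2.755 -3.498
v 0.212 2.844 -3.593
v 0.01 2.839 -3.725
v -0.156 2.742 -3.87
v -0.258 2.569 -4.003
v -0.278 2.35 -4.102
v -0.212 2.122 -4.15
v -0.071 1.927 -4.137
v 0.119 1.796 -4.067
v 0.326 1.753 -3.951
v 0.514 1.805 -3.81
v 0.651 1.943 -3.667
v 0.713 2.143 -3.548
v -2.587 -1.177 -2.201
v -2.097 -1.066 -2.565
v -1.473 -0.763 -0.579
v -2.217 -0.818 -2.546
v -2.41 -0.641 -2.458
v -2.638 -0.57 -2.32
v -2.856 -0.62 -2.158
v -3.02 -0.779 -2.004
v -3.099 -1.018 -1.89
v -3.076 -1.288 -1.837
v -2.956 -1.535 -1.856
v -2.763 -1.712 -1.943
v -2.535 -1.783 -2.082
v -2.318 -1.733 -2.244
v -2.153 -1.574 -2.397
v -2.075 -1.335 -2.512
f 1 38 17
f 38 12 41
f 17 41 6
f 38 41 17
f 1 17 13
f 17 6 18
f 13 18 2
f 17 18 13
f 1 13 22
f 13 2 23
f 22 23 8
f 13 23 22
f 1 22 34
f 22 8 37
f 34 37 11
f 22 37 34
f 1 34 38
f 34 11 42
f 38 42 12
f 34 42 38
f 2 18 29
f 18 6 32
f 29 32 10
f 18 32 29
f 6 41 19
f 41 12 40
f 19 40 5
f 41 40 19
f 12 42 39
f 42 11 35
f 39 35 3
f 42 35 39
f 11 37 36
f 37 8 24
f 36 24 7
f 37 24 36
f 8 23 28
f 23 2 25
f 28 25 9
f 23 25 28
f 4 30 16
f 30 10 31
f 16 31 5
f 30 31 16
f 4 16 14
f 16 5 15
f 14 15 3
f 16 15 14
f 4 14 21
f 14 3 20
f 21 20 7
f 14 20 21
f 4 21 26
f 21 7 27
f 26 27 9
f 21 27 26
f 4 26 30
f 26 9 33
f 30 33 10
f 26 33 30
f 5 31 19
f 31 10 32
f 19 32 6
f 31 32 19
f 3 15 39
f 15 5 40
f 39 40 12
f 15 40 39
f 7 20 36
f 20 3 35
f 36 35 11
f 20 35 36
f 9 27 28
f 27 7 24
f 28 24 8
f 27 24 28
f 10 33 29
f 33 9 25
f 29 25 2
f 33 25 29
f 44 43 46
f 44 46 45
f 46 43 47
f 46 47 45
f 47 43 48
f 47 48 45
f 48 43 49
f 48 49 45
f 49 43 50
f 49 50 45
f 50 43 51
f 50 51 45
f 51 43 52
f 51 52 45
f 52 43 53
f 52 53 45
f 53 43 44
f 53 44 45
f 55 54 57
f 55 57 56
f 57 54 58
f 57 58 56
f 58 54 59
f 58 59 56
f 59 54 60
f 59 60 56
f 60 54 61
f 60 61 56
f 61 54 62
f 61 62 56
f 62 54 63
f 62 63 56
f 63 54 64
f 63 64 56
f 64 54 65
f 64 65 56
f 65 54 66
f 65 66 56
f 66 54 67
f 66 67 56
f 67 54 68
f 67 68 56
f 68 54 69
f 68 69 56
f 69 54 70
f 69 70 56
f 70 54 55
f 70 55 56
f 72 71 74
f 72 74 73
f 74 71 75
f 74 75 73
f 75 71 76
f 75 76 73
f 76 71 77
f 76 77 73
f 77 71 78
f 77 78 73
f 78 71 79
f 78 79 73
f 79 71 80
f 79 80 73
f 80 71 81
f 80 81 73
f 81 71 82
f 81 82 73
f 82 71 83
f 82 83 73
f 83 71 84
f 83 84 73
f 84 71 85
f 84 85 73
f 85 71 86
f 85 86 73
f 86 71 72
f 86 72 73



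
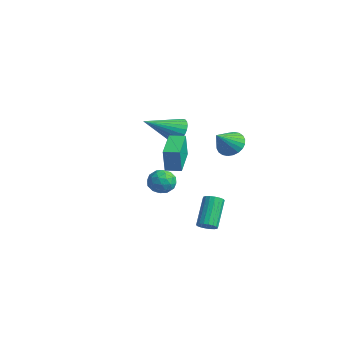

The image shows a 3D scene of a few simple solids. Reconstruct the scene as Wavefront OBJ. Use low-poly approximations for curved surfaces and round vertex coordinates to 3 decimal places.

v -4.182 0.47 -2.267
v -3.688 0.533 -2.946
v -3.652 -0.753 -1.994
v -3.158 -0.69 -2.673
v -3.023 -0.194 -2.007
v -3.351 0.562 -2.176
v -3.989 -0.782 -2.764
v -4.317 -0.026 -2.933
v -3.569 -0.241 -3.253
v -2.972 0.122 -2.785
v -4.368 -0.342 -2.155
v -3.771 0.021 -1.687
v -3.982 0.609 -2.63
v -3.358 -0.829 -2.31
v -3.279 -0.537 -1.918
v -2.989 -0.501 -2.317
v -3.783 0.626 -2.178
v -3.493 0.663 -2.577
v -3.102 0.235 -2.025
v -3.847 -0.883 -2.363
v -3.557 -0.846 -2.762
v -4.351 0.281 -2.623
v -4.061 0.317 -3.022
v -4.238 -0.455 -2.915
v -3.622 0.191 -3.21
v -3.31 -0.528 -3.049
v -3.799 -0.582 -3.103
v -3.991 -0.138 -3.202
v -3.271 0.404 -2.935
v -2.959 -0.315 -2.774
v -2.88 -0.023 -2.383
v -3.072 0.421 -2.482
v -3.201 -0.051 -3.115
v -4.381 0.095 -2.166
v -4.069 -0.624 -2.005
v -4.268 -0.641 -2.458
v -4.46 -0.197 -2.557
v -4.03 0.308 -1.891
v -3.718 -0.411 -1.73
v -3.349 -0.082 -1.738
v -3.541 0.362 -1.837
v -4.139 -0.169 -1.825
v 3.43 -1.603 -2.308
v 3.89 -1.348 -2.188
v 3.051 -0.462 -0.851
v 2.59 -0.717 -0.972
v 3.789 -1.202 -2.349
v 2.949 -0.316 -1.012
v 3.616 -1.134 -2.502
v 2.777 -0.249 -1.165
v 3.406 -1.16 -2.617
v 2.567 -0.274 -1.28
v 3.201 -1.273 -2.67
v 2.362 -0.388 -1.333
v 3.041 -1.452 -2.652
v 2.202 -0.566 -1.315
v 2.959 -1.66 -2.566
v 2.119 -0.775 -1.229
v 2.969 -1.858 -2.429
v 2.13 -0.972 -1.092
v 3.071 -2.004 -2.268
v 2.231 -1.118 -0.931
v 3.243 -2.071 -2.115
v 2.404 -1.186 -0.778
v 3.453 -2.046 -2
v 2.614 -1.16 -0.663
v 3.658 -1.932 -1.947
v 2.819 -1.047 -0.61
v 3.818 -1.754 -1.965
v 2.979 -0.868 -0.628
v 3.901 -1.545 -2.051
v 3.061 -0.66 -0.714
v 1.745 -2.653 2.264
v 1.934 -2.869 3.614
v 2.272 -2.026 2.29
v 2.461 -2.242 3.64
v 3.079 -3.758 1.9
v 3.268 -3.974 3.25
v 3.606 -3.131 1.926
v 3.795 -3.347 3.276
v -3.672 0.919 1.01
v -3.061 0.551 0.53
v -4.048 -0.979 1.99
v -2.883 0.653 0.795
v -2.825 0.795 1.094
v -2.896 0.957 1.379
v -3.085 1.112 1.608
v -3.364 1.239 1.746
v -3.689 1.317 1.772
v -4.012 1.334 1.682
v -4.283 1.288 1.49
v -4.461 1.186 1.224
v -4.519 1.044 0.926
v -4.448 0.882 0.64
v -4.259 0.727 0.411
v -3.98 0.6 0.273
v -3.655 0.522 0.247
v -3.332 0.505 0.337
v 1.289 1.042 1.934
v 1.792 1.559 2.324
v 1.651 -0.042 2.906
v 1.517 1.609 2.481
v 1.208 1.571 2.555
v 0.911 1.454 2.534
v 0.672 1.273 2.422
v 0.527 1.058 2.236
v 0.498 0.84 2.003
v 0.589 0.653 1.76
v 0.787 0.525 1.544
v 1.061 0.476 1.387
v 1.37 0.513 1.313
v 1.667 0.63 1.334
v 1.906 0.811 1.446
v 2.052 1.026 1.633
v 2.081 1.244 1.865
v 1.99 1.431 2.108
f 1 38 17
f 38 12 41
f 17 41 6
f 38 41 17
f 1 17 13
f 17 6 18
f 13 18 2
f 17 18 13
f 1 13 22
f 13 2 23
f 22 23 8
f 13 23 22
f 1 22 34
f 22 8 37
f 34 37 11
f 22 37 34
f 1 34 38
f 34 11 42
f 38 42 12
f 34 42 38
f 2 18 29
f 18 6 32
f 29 32 10
f 18 32 29
f 6 41 19
f 41 12 40
f 19 40 5
f 41 40 19
f 12 42 39
f 42 11 35
f 39 35 3
f 42 35 39
f 11 37 36
f 37 8 24
f 36 24 7
f 37 24 36
f 8 23 28
f 23 2 25
f 28 25 9
f 23 25 28
f 4 30 16
f 30 10 31
f 16 31 5
f 30 31 16
f 4 16 14
f 16 5 15
f 14 15 3
f 16 15 14
f 4 14 21
f 14 3 20
f 21 20 7
f 14 20 21
f 4 21 26
f 21 7 27
f 26 27 9
f 21 27 26
f 4 26 30
f 26 9 33
f 30 33 10
f 26 33 30
f 5 31 19
f 31 10 32
f 19 32 6
f 31 32 19
f 3 15 39
f 15 5 40
f 39 40 12
f 15 40 39
f 7 20 36
f 20 3 35
f 36 35 11
f 20 35 36
f 9 27 28
f 27 7 24
f 28 24 8
f 27 24 28
f 10 33 29
f 33 9 25
f 29 25 2
f 33 25 29
f 44 43 47
f 44 47 45
f 45 47 48
f 45 48 46
f 47 43 49
f 47 49 48
f 48 49 50
f 48 50 46
f 49 43 51
f 49 51 50
f 50 51 52
f 50 52 46
f 51 43 53
f 51 53 52
f 52 53 54
f 52 54 46
f 53 43 55
f 53 55 54
f 54 55 56
f 54 56 46
f 55 43 57
f 55 57 56
f 56 57 58
f 56 58 46
f 57 43 59
f 57 59 58
f 58 59 60
f 58 60 46
f 59 43 61
f 59 61 60
f 60 61 62
f 60 62 46
f 61 43 63
f 61 63 62
f 62 63 64
f 62 64 46
f 63 43 65
f 63 65 64
f 64 65 66
f 64 66 46
f 65 43 67
f 65 67 66
f 66 67 68
f 66 68 46
f 67 43 69
f 67 69 68
f 68 69 70
f 68 70 46
f 69 43 71
f 69 71 70
f 70 71 72
f 70 72 46
f 71 43 44
f 71 44 72
f 72 44 45
f 72 45 46
f 74 76 73
f 77 74 73
f 73 76 75
f 75 77 73
f 74 80 76
f 78 74 77
f 78 80 74
f 76 80 75
f 79 77 75
f 75 80 79
f 79 78 77
f 80 78 79
f 82 81 84
f 82 84 83
f 84 81 85
f 84 85 83
f 85 81 86
f 85 86 83
f 86 81 87
f 86 87 83
f 87 81 88
f 87 88 83
f 88 81 89
f 88 89 83
f 89 81 90
f 89 90 83
f 90 81 91
f 90 91 83
f 91 81 92
f 91 92 83
f 92 81 93
f 92 93 83
f 93 81 94
f 93 94 83
f 94 81 95
f 94 95 83
f 95 81 96
f 95 96 83
f 96 81 97
f 96 97 83
f 97 81 98
f 97 98 83
f 98 81 82
f 98 82 83
f 100 99 102
f 100 102 101
f 102 99 103
f 102 103 101
f 103 99 104
f 103 104 101
f 104 99 105
f 104 105 101
f 105 99 106
f 105 106 101
f 106 99 107
f 106 107 101
f 107 99 108
f 107 108 101
f 108 99 109
f 108 109 101
f 109 99 110
f 109 110 101
f 110 99 111
f 110 111 101
f 111 99 112
f 111 112 101
f 112 99 113
f 112 113 101
f 113 99 114
f 113 114 101
f 114 99 115
f 114 115 101
f 115 99 116
f 115 116 101
f 116 99 100
f 116 100 101



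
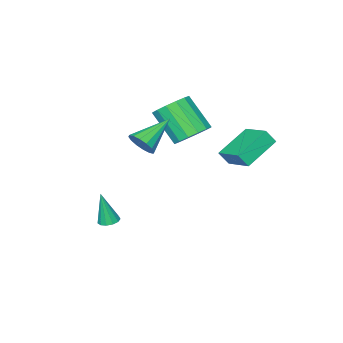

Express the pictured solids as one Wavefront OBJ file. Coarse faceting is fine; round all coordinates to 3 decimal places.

v -2.218 -0.489 0.906
v -1.219 -0.307 1
v -1.103 -1.729 2.527
v -2.102 -1.911 2.434
v -1.451 0.031 1.333
v -1.335 -1.391 2.86
v -1.888 0.23 1.551
v -1.773 -1.192 3.078
v -2.414 0.236 1.597
v -2.299 -1.186 3.124
v -2.888 0.048 1.457
v -2.772 -1.374 2.984
v -3.182 -0.284 1.17
v -3.066 -1.706 2.697
v -3.217 -0.671 0.813
v -3.101 -2.093 2.34
v -2.985 -1.009 0.48
v -2.869 -2.431 2.007
v -2.547 -1.208 0.262
v -2.432 -2.63 1.789
v -2.021 -1.214 0.216
v -1.906 -2.636 1.743
v -1.548 -1.026 0.356
v -1.432 -2.448 1.883
v -1.254 -0.694 0.643
v -1.138 -2.116 2.17
v 1.766 0.456 2.323
v 2.145 0.354 2.975
v 0.054 0.444 3.317
v 2.118 0.744 2.933
v 1.996 1.057 2.728
v 1.814 1.209 2.414
v 1.618 1.16 2.077
v 1.462 0.921 1.805
v 1.388 0.559 1.672
v 1.415 0.168 1.714
v 1.536 -0.145 1.919
v 1.719 -0.297 2.233
v 1.915 -0.247 2.57
v 2.07 -0.009 2.842
v -2.527 3.36 2.234
v -2.194 3.037 2.898
v -2.293 4.853 2.844
v -1.96 4.53 3.508
v -0.78 3.43 1.392
v -0.447 3.107 2.056
v -0.546 4.923 2.002
v -0.213 4.6 2.666
v 3.305 -0.04 -2.276
v 3.77 -0.275 -2.374
v 3.515 -0.34 -0.564
v 3.83 0.014 -2.33
v 3.723 0.286 -2.27
v 3.483 0.455 -2.211
v 3.187 0.466 -2.173
v 2.929 0.317 -2.167
v 2.79 0.054 -2.196
v 2.815 -0.239 -2.25
v 2.995 -0.468 -2.313
v 3.274 -0.562 -2.363
v 3.563 -0.49 -2.386
f 2 1 5
f 2 5 3
f 3 5 6
f 3 6 4
f 5 1 7
f 5 7 6
f 6 7 8
f 6 8 4
f 7 1 9
f 7 9 8
f 8 9 10
f 8 10 4
f 9 1 11
f 9 11 10
f 10 11 12
f 10 12 4
f 11 1 13
f 11 13 12
f 12 13 14
f 12 14 4
f 13 1 15
f 13 15 14
f 14 15 16
f 14 16 4
f 15 1 17
f 15 17 16
f 16 17 18
f 16 18 4
f 17 1 19
f 17 19 18
f 18 19 20
f 18 20 4
f 19 1 21
f 19 21 20
f 20 21 22
f 20 22 4
f 21 1 23
f 21 23 22
f 22 23 24
f 22 24 4
f 23 1 25
f 23 25 24
f 24 25 26
f 24 26 4
f 25 1 2
f 25 2 26
f 26 2 3
f 26 3 4
f 28 27 30
f 28 30 29
f 30 27 31
f 30 31 29
f 31 27 32
f 31 32 29
f 32 27 33
f 32 33 29
f 33 27 34
f 33 34 29
f 34 27 35
f 34 35 29
f 35 27 36
f 35 36 29
f 36 27 37
f 36 37 29
f 37 27 38
f 37 38 29
f 38 27 39
f 38 39 29
f 39 27 40
f 39 40 29
f 40 27 28
f 40 28 29
f 42 44 41
f 45 42 41
f 41 44 43
f 43 45 41
f 42 48 44
f 46 42 45
f 46 48 42
f 44 48 43
f 47 45 43
f 43 48 47
f 47 46 45
f 48 46 47
f 50 49 52
f 50 52 51
f 52 49 53
f 52 53 51
f 53 49 54
f 53 54 51
f 54 49 55
f 54 55 51
f 55 49 56
f 55 56 51
f 56 49 57
f 56 57 51
f 57 49 58
f 57 58 51
f 58 49 59
f 58 59 51
f 59 49 60
f 59 60 51
f 60 49 61
f 60 61 51
f 61 49 50
f 61 50 51



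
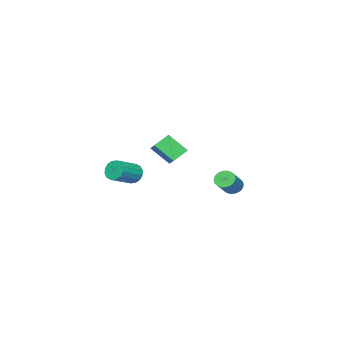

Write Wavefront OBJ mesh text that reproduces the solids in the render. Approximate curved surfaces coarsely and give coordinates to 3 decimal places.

v 1.308 -3.778 -1.649
v 1.628 -3.39 -2.192
v 3.133 -3.655 -1.494
v 2.812 -4.042 -0.951
v 1.547 -3.132 -1.921
v 3.052 -3.397 -1.222
v 1.402 -3.047 -1.577
v 2.907 -3.312 -0.878
v 1.232 -3.158 -1.252
v 2.737 -3.423 -0.553
v 1.082 -3.435 -1.034
v 2.587 -3.699 -0.335
v 0.992 -3.803 -0.98
v 2.497 -4.068 -0.282
v 0.987 -4.165 -1.106
v 2.492 -4.43 -0.408
v 1.068 -4.423 -1.378
v 2.573 -4.688 -0.679
v 1.213 -4.508 -1.722
v 2.718 -4.773 -1.023
v 1.383 -4.397 -2.047
v 2.888 -4.662 -1.348
v 1.533 -4.121 -2.265
v 3.038 -4.385 -1.566
v 1.623 -3.752 -2.318
v 3.128 -4.017 -1.62
v 2.242 3.849 -0.526
v 2.582 3.444 -0.85
v 3.758 3.687 0.082
v 3.418 4.091 0.406
v 2.631 3.65 -0.966
v 3.807 3.893 -0.034
v 2.621 3.887 -1.015
v 3.797 4.13 -0.083
v 2.553 4.118 -0.989
v 3.73 4.361 -0.058
v 2.438 4.308 -0.893
v 3.614 4.551 0.038
v 2.293 4.428 -0.741
v 3.469 4.671 0.19
v 2.14 4.459 -0.556
v 3.317 4.702 0.375
v 2.003 4.398 -0.367
v 3.179 4.641 0.564
v 1.902 4.253 -0.202
v 3.078 4.496 0.73
v 1.853 4.047 -0.086
v 3.029 4.29 0.846
v 1.863 3.81 -0.037
v 3.039 4.053 0.895
v 1.93 3.579 -0.062
v 3.107 3.822 0.869
v 2.046 3.389 -0.158
v 3.222 3.632 0.773
v 2.191 3.269 -0.31
v 3.367 3.512 0.621
v 2.343 3.238 -0.495
v 3.52 3.481 0.436
v 2.481 3.299 -0.684
v 3.657 3.542 0.247
v 0.996 -1.76 1.555
v 2.162 -0.613 2.376
v 0.668 -0.666 0.492
v 1.834 0.481 1.313
v 1.826 -2.141 0.907
v 2.992 -0.994 1.728
v 1.498 -1.047 -0.156
v 2.664 0.1 0.665
f 2 1 5
f 2 5 3
f 3 5 6
f 3 6 4
f 5 1 7
f 5 7 6
f 6 7 8
f 6 8 4
f 7 1 9
f 7 9 8
f 8 9 10
f 8 10 4
f 9 1 11
f 9 11 10
f 10 11 12
f 10 12 4
f 11 1 13
f 11 13 12
f 12 13 14
f 12 14 4
f 13 1 15
f 13 15 14
f 14 15 16
f 14 16 4
f 15 1 17
f 15 17 16
f 16 17 18
f 16 18 4
f 17 1 19
f 17 19 18
f 18 19 20
f 18 20 4
f 19 1 21
f 19 21 20
f 20 21 22
f 20 22 4
f 21 1 23
f 21 23 22
f 22 23 24
f 22 24 4
f 23 1 25
f 23 25 24
f 24 25 26
f 24 26 4
f 25 1 2
f 25 2 26
f 26 2 3
f 26 3 4
f 28 27 31
f 28 31 29
f 29 31 32
f 29 32 30
f 31 27 33
f 31 33 32
f 32 33 34
f 32 34 30
f 33 27 35
f 33 35 34
f 34 35 36
f 34 36 30
f 35 27 37
f 35 37 36
f 36 37 38
f 36 38 30
f 37 27 39
f 37 39 38
f 38 39 40
f 38 40 30
f 39 27 41
f 39 41 40
f 40 41 42
f 40 42 30
f 41 27 43
f 41 43 42
f 42 43 44
f 42 44 30
f 43 27 45
f 43 45 44
f 44 45 46
f 44 46 30
f 45 27 47
f 45 47 46
f 46 47 48
f 46 48 30
f 47 27 49
f 47 49 48
f 48 49 50
f 48 50 30
f 49 27 51
f 49 51 50
f 50 51 52
f 50 52 30
f 51 27 53
f 51 53 52
f 52 53 54
f 52 54 30
f 53 27 55
f 53 55 54
f 54 55 56
f 54 56 30
f 55 27 57
f 55 57 56
f 56 57 58
f 56 58 30
f 57 27 59
f 57 59 58
f 58 59 60
f 58 60 30
f 59 27 28
f 59 28 60
f 60 28 29
f 60 29 30
f 62 64 61
f 65 62 61
f 61 64 63
f 63 65 61
f 62 68 64
f 66 62 65
f 66 68 62
f 64 68 63
f 67 65 63
f 63 68 67
f 67 66 65
f 68 66 67



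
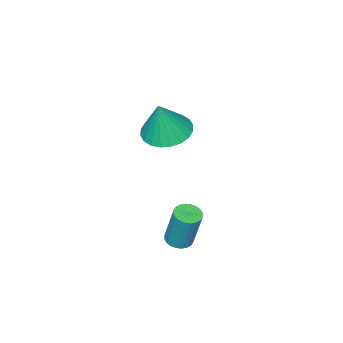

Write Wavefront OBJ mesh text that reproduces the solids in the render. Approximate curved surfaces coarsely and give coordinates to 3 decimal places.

v 3.405 0.536 -2.96
v 3.923 0.425 -2.943
v 3.974 0.914 -1.264
v 3.455 1.024 -1.28
v 3.926 0.624 -3.001
v 3.976 1.112 -1.322
v 3.849 0.809 -3.053
v 3.9 1.298 -1.373
v 3.705 0.952 -3.09
v 3.756 1.441 -1.411
v 3.515 1.032 -3.108
v 3.566 1.521 -1.428
v 3.308 1.037 -3.103
v 3.359 1.526 -1.423
v 3.116 0.965 -3.076
v 3.167 1.454 -1.396
v 2.968 0.828 -3.032
v 3.019 1.317 -1.352
v 2.886 0.646 -2.976
v 2.937 1.135 -1.297
v 2.884 0.448 -2.918
v 2.934 0.936 -1.239
v 2.96 0.262 -2.867
v 3.011 0.751 -1.187
v 3.104 0.119 -2.829
v 3.155 0.608 -1.15
v 3.294 0.039 -2.812
v 3.345 0.528 -1.132
v 3.501 0.034 -2.817
v 3.552 0.523 -1.137
v 3.693 0.106 -2.844
v 3.744 0.595 -1.164
v 3.841 0.243 -2.888
v 3.892 0.732 -1.208
v -0.38 -3.615 -1.072
v 0.596 -3.518 -1.388
v 0.16 -3.545 0.612
v 0.482 -3.133 -1.368
v 0.236 -2.822 -1.302
v -0.103 -2.631 -1.201
v -0.484 -2.59 -1.081
v -0.849 -2.705 -0.959
v -1.143 -2.959 -0.855
v -1.321 -3.312 -0.784
v -1.355 -3.712 -0.756
v -1.241 -4.096 -0.777
v -0.995 -4.408 -0.842
v -0.656 -4.598 -0.943
v -0.275 -4.639 -1.063
v 0.09 -4.524 -1.185
v 0.384 -4.271 -1.29
v 0.562 -3.917 -1.361
f 2 1 5
f 2 5 3
f 3 5 6
f 3 6 4
f 5 1 7
f 5 7 6
f 6 7 8
f 6 8 4
f 7 1 9
f 7 9 8
f 8 9 10
f 8 10 4
f 9 1 11
f 9 11 10
f 10 11 12
f 10 12 4
f 11 1 13
f 11 13 12
f 12 13 14
f 12 14 4
f 13 1 15
f 13 15 14
f 14 15 16
f 14 16 4
f 15 1 17
f 15 17 16
f 16 17 18
f 16 18 4
f 17 1 19
f 17 19 18
f 18 19 20
f 18 20 4
f 19 1 21
f 19 21 20
f 20 21 22
f 20 22 4
f 21 1 23
f 21 23 22
f 22 23 24
f 22 24 4
f 23 1 25
f 23 25 24
f 24 25 26
f 24 26 4
f 25 1 27
f 25 27 26
f 26 27 28
f 26 28 4
f 27 1 29
f 27 29 28
f 28 29 30
f 28 30 4
f 29 1 31
f 29 31 30
f 30 31 32
f 30 32 4
f 31 1 33
f 31 33 32
f 32 33 34
f 32 34 4
f 33 1 2
f 33 2 34
f 34 2 3
f 34 3 4
f 36 35 38
f 36 38 37
f 38 35 39
f 38 39 37
f 39 35 40
f 39 40 37
f 40 35 41
f 40 41 37
f 41 35 42
f 41 42 37
f 42 35 43
f 42 43 37
f 43 35 44
f 43 44 37
f 44 35 45
f 44 45 37
f 45 35 46
f 45 46 37
f 46 35 47
f 46 47 37
f 47 35 48
f 47 48 37
f 48 35 49
f 48 49 37
f 49 35 50
f 49 50 37
f 50 35 51
f 50 51 37
f 51 35 52
f 51 52 37
f 52 35 36
f 52 36 37



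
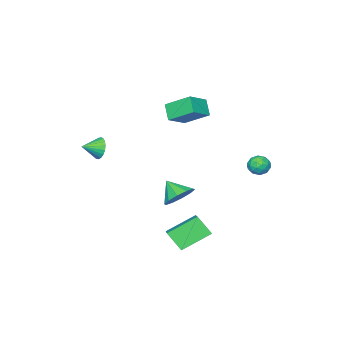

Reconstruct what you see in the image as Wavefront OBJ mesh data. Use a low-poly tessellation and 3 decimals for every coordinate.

v 2.321 2.067 -0.801
v 2.788 1.481 -1.478
v 2.299 1.033 0.081
v 3.225 1.765 -1.134
v 3.317 2.164 -0.663
v 3.028 2.527 -0.245
v 2.469 2.714 -0.039
v 1.853 2.654 -0.125
v 1.416 2.37 -0.468
v 1.325 1.97 -0.939
v 1.614 1.608 -1.357
v 2.173 1.421 -1.563
v 3.14 1.778 -3.341
v 1.594 2.599 -2.374
v 2.976 2.691 -4.377
v 1.43 3.512 -3.409
v 4.43 3.088 -2.391
v 2.884 3.909 -1.423
v 4.266 4.001 -3.426
v 2.72 4.822 -2.459
v 3.111 -3.387 1.39
v 3.475 -3.086 0.757
v 4.069 -3.833 1.73
v 3.51 -2.844 0.977
v 3.475 -2.697 1.269
v 3.377 -2.669 1.581
v 3.233 -2.765 1.86
v 3.069 -2.968 2.058
v 2.911 -3.244 2.141
v 2.788 -3.545 2.094
v 2.721 -3.819 1.925
v 2.721 -4.018 1.663
v 2.789 -4.108 1.355
v 2.912 -4.073 1.052
v 3.07 -3.92 0.808
v 3.235 -3.675 0.665
v 3.378 -3.38 0.647
v -0.608 -1.806 4.089
v -1.107 -0.325 5.041
v -1.955 -1.794 3.364
v -2.454 -0.313 4.316
v -0.146 -1.107 3.244
v -0.645 0.374 4.196
v -1.493 -1.095 2.519
v -1.992 0.386 3.471
v -2.871 3.838 0.737
v -2.642 4.128 0.113
v -1.758 3.712 1.087
v -1.529 4.002 0.463
v -1.871 4.415 0.951
v -2.56 4.493 0.734
v -1.84 3.347 0.466
v -2.529 3.425 0.249
v -2.005 3.825 -0.055
v -2.024 4.485 0.245
v -2.376 3.355 0.955
v -2.395 4.015 1.255
v -2.854 3.994 0.394
v -1.546 3.846 0.806
v -1.747 4.089 1.093
v -1.612 4.259 0.726
v -2.806 4.209 0.76
v -2.671 4.38 0.393
v -2.218 4.548 0.885
v -1.729 3.46 0.807
v -1.594 3.631 0.44
v -2.788 3.581 0.474
v -2.653 3.751 0.107
v -2.182 3.292 0.315
v -2.345 3.986 -0.071
v -1.691 3.912 0.134
v -1.874 3.527 0.136
v -2.278 3.573 0.009
v -2.356 4.375 0.105
v -1.702 4.3 0.311
v -1.904 4.543 0.597
v -2.308 4.589 0.47
v -1.982 4.196 0.006
v -2.698 3.54 0.889
v -2.044 3.465 1.095
v -2.092 3.251 0.73
v -2.496 3.297 0.603
v -2.709 3.928 1.066
v -2.055 3.854 1.271
v -2.122 4.267 1.191
v -2.526 4.313 1.064
v -2.418 3.644 1.194
f 2 1 4
f 2 4 3
f 4 1 5
f 4 5 3
f 5 1 6
f 5 6 3
f 6 1 7
f 6 7 3
f 7 1 8
f 7 8 3
f 8 1 9
f 8 9 3
f 9 1 10
f 9 10 3
f 10 1 11
f 10 11 3
f 11 1 12
f 11 12 3
f 12 1 2
f 12 2 3
f 14 16 13
f 17 14 13
f 13 16 15
f 15 17 13
f 14 20 16
f 18 14 17
f 18 20 14
f 16 20 15
f 19 17 15
f 15 20 19
f 19 18 17
f 20 18 19
f 22 21 24
f 22 24 23
f 24 21 25
f 24 25 23
f 25 21 26
f 25 26 23
f 26 21 27
f 26 27 23
f 27 21 28
f 27 28 23
f 28 21 29
f 28 29 23
f 29 21 30
f 29 30 23
f 30 21 31
f 30 31 23
f 31 21 32
f 31 32 23
f 32 21 33
f 32 33 23
f 33 21 34
f 33 34 23
f 34 21 35
f 34 35 23
f 35 21 36
f 35 36 23
f 36 21 37
f 36 37 23
f 37 21 22
f 37 22 23
f 39 41 38
f 42 39 38
f 38 41 40
f 40 42 38
f 39 45 41
f 43 39 42
f 43 45 39
f 41 45 40
f 44 42 40
f 40 45 44
f 44 43 42
f 45 43 44
f 46 83 62
f 83 57 86
f 62 86 51
f 83 86 62
f 46 62 58
f 62 51 63
f 58 63 47
f 62 63 58
f 46 58 67
f 58 47 68
f 67 68 53
f 58 68 67
f 46 67 79
f 67 53 82
f 79 82 56
f 67 82 79
f 46 79 83
f 79 56 87
f 83 87 57
f 79 87 83
f 47 63 74
f 63 51 77
f 74 77 55
f 63 77 74
f 51 86 64
f 86 57 85
f 64 85 50
f 86 85 64
f 57 87 84
f 87 56 80
f 84 80 48
f 87 80 84
f 56 82 81
f 82 53 69
f 81 69 52
f 82 69 81
f 53 68 73
f 68 47 70
f 73 70 54
f 68 70 73
f 49 75 61
f 75 55 76
f 61 76 50
f 75 76 61
f 49 61 59
f 61 50 60
f 59 60 48
f 61 60 59
f 49 59 66
f 59 48 65
f 66 65 52
f 59 65 66
f 49 66 71
f 66 52 72
f 71 72 54
f 66 72 71
f 49 71 75
f 71 54 78
f 75 78 55
f 71 78 75
f 50 76 64
f 76 55 77
f 64 77 51
f 76 77 64
f 48 60 84
f 60 50 85
f 84 85 57
f 60 85 84
f 52 65 81
f 65 48 80
f 81 80 56
f 65 80 81
f 54 72 73
f 72 52 69
f 73 69 53
f 72 69 73
f 55 78 74
f 78 54 70
f 74 70 47
f 78 70 74



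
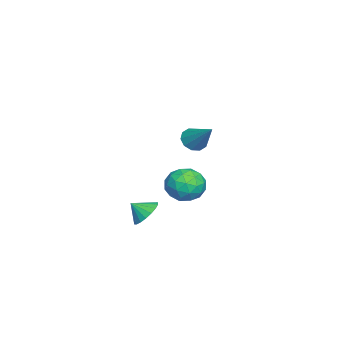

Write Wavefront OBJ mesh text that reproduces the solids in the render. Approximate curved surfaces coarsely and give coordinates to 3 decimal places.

v -0.913 -2.556 -4.007
v -0.186 -2.119 -3.58
v -0.847 -3.364 -3.293
v -0.522 -1.965 -3.375
v -0.935 -1.928 -3.294
v -1.344 -2.016 -3.355
v -1.668 -2.21 -3.545
v -1.842 -2.473 -3.827
v -1.833 -2.753 -4.144
v -1.641 -2.993 -4.434
v -1.305 -3.147 -4.639
v -0.891 -3.184 -4.719
v -0.482 -3.097 -4.659
v -0.158 -2.902 -4.469
v 0.016 -2.639 -4.187
v 0.006 -2.36 -3.87
v 1.175 0.357 2.62
v 1.797 -0.041 2.438
v 2.245 1.443 3.9
v 1.77 0.328 2.148
v 1.516 0.707 2.038
v 1.132 0.953 2.151
v 0.764 0.971 2.443
v 0.554 0.755 2.802
v 0.581 0.386 3.093
v 0.835 0.007 3.202
v 1.219 -0.239 3.09
v 1.586 -0.257 2.798
v -3.913 -0.816 -2.223
v -3.291 0.168 -2.457
v -2.489 -1.888 -2.943
v -1.867 -0.904 -3.177
v -2.046 -1.239 -2.052
v -2.926 -0.576 -1.607
v -2.854 -1.144 -3.793
v -3.734 -0.481 -3.348
v -2.636 -0.034 -3.428
v -2.137 -0.093 -2.352
v -3.643 -1.627 -3.048
v -3.144 -1.686 -1.972
v -3.727 -0.23 -2.277
v -2.053 -1.49 -3.123
v -2.158 -1.687 -2.461
v -1.792 -1.109 -2.6
v -3.513 -0.668 -1.777
v -3.147 -0.089 -1.915
v -2.415 -0.916 -1.676
v -2.633 -1.631 -3.485
v -2.267 -1.052 -3.623
v -3.988 -0.611 -2.8
v -3.622 -0.033 -2.939
v -3.365 -0.804 -3.724
v -2.976 0.23 -2.985
v -2.139 -0.4 -3.409
v -2.72 -0.541 -3.771
v -3.237 -0.152 -3.509
v -2.683 0.195 -2.353
v -1.846 -0.435 -2.776
v -1.951 -0.632 -2.114
v -2.468 -0.243 -1.853
v -2.298 0.076 -2.923
v -3.934 -1.285 -2.624
v -3.097 -1.915 -3.047
v -3.312 -1.477 -3.547
v -3.829 -1.088 -3.286
v -3.641 -1.32 -1.991
v -2.804 -1.95 -2.415
v -2.543 -1.568 -1.891
v -3.06 -1.179 -1.629
v -3.482 -1.796 -2.477
f 2 1 4
f 2 4 3
f 4 1 5
f 4 5 3
f 5 1 6
f 5 6 3
f 6 1 7
f 6 7 3
f 7 1 8
f 7 8 3
f 8 1 9
f 8 9 3
f 9 1 10
f 9 10 3
f 10 1 11
f 10 11 3
f 11 1 12
f 11 12 3
f 12 1 13
f 12 13 3
f 13 1 14
f 13 14 3
f 14 1 15
f 14 15 3
f 15 1 16
f 15 16 3
f 16 1 2
f 16 2 3
f 18 17 20
f 18 20 19
f 20 17 21
f 20 21 19
f 21 17 22
f 21 22 19
f 22 17 23
f 22 23 19
f 23 17 24
f 23 24 19
f 24 17 25
f 24 25 19
f 25 17 26
f 25 26 19
f 26 17 27
f 26 27 19
f 27 17 28
f 27 28 19
f 28 17 18
f 28 18 19
f 29 66 45
f 66 40 69
f 45 69 34
f 66 69 45
f 29 45 41
f 45 34 46
f 41 46 30
f 45 46 41
f 29 41 50
f 41 30 51
f 50 51 36
f 41 51 50
f 29 50 62
f 50 36 65
f 62 65 39
f 50 65 62
f 29 62 66
f 62 39 70
f 66 70 40
f 62 70 66
f 30 46 57
f 46 34 60
f 57 60 38
f 46 60 57
f 34 69 47
f 69 40 68
f 47 68 33
f 69 68 47
f 40 70 67
f 70 39 63
f 67 63 31
f 70 63 67
f 39 65 64
f 65 36 52
f 64 52 35
f 65 52 64
f 36 51 56
f 51 30 53
f 56 53 37
f 51 53 56
f 32 58 44
f 58 38 59
f 44 59 33
f 58 59 44
f 32 44 42
f 44 33 43
f 42 43 31
f 44 43 42
f 32 42 49
f 42 31 48
f 49 48 35
f 42 48 49
f 32 49 54
f 49 35 55
f 54 55 37
f 49 55 54
f 32 54 58
f 54 37 61
f 58 61 38
f 54 61 58
f 33 59 47
f 59 38 60
f 47 60 34
f 59 60 47
f 31 43 67
f 43 33 68
f 67 68 40
f 43 68 67
f 35 48 64
f 48 31 63
f 64 63 39
f 48 63 64
f 37 55 56
f 55 35 52
f 56 52 36
f 55 52 56
f 38 61 57
f 61 37 53
f 57 53 30
f 61 53 57



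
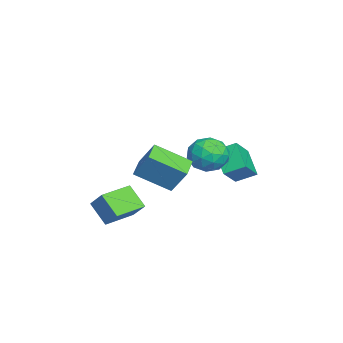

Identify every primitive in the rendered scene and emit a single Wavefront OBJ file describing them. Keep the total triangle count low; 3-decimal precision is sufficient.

v 4.459 -2.236 -2.619
v 3.856 -2.945 -1.698
v 3.336 -1.184 -2.545
v 2.733 -1.893 -1.623
v 5.047 -1.667 -1.797
v 4.444 -2.376 -0.875
v 3.924 -0.615 -1.722
v 3.321 -1.324 -0.801
v -2.188 2.433 -1.516
v -2.188 3.407 -1.026
v -1.091 2.913 -2.468
v -1.091 3.887 -1.978
v -1.149 1.953 -0.562
v -1.149 2.927 -0.072
v -0.052 2.433 -1.514
v -0.052 3.407 -1.024
v 0.579 2.71 -0.111
v 1.179 1.991 0.265
v -0.479 1.569 -0.605
v 0.121 0.85 -0.229
v -0.365 1.477 0.394
v 0.289 2.183 0.699
v 0.411 1.377 -1.039
v 1.065 2.083 -0.734
v 1.076 1.167 -0.309
v 0.596 1.229 0.577
v 0.104 2.331 -0.917
v -0.376 2.393 -0.031
v 0.972 2.451 0.12
v -0.272 1.109 -0.46
v -0.558 1.478 -0.094
v -0.205 1.055 0.127
v 0.448 2.563 0.376
v 0.802 2.141 0.597
v -0.106 1.838 0.672
v -0.102 1.419 -0.937
v 0.252 0.997 -0.716
v 0.905 2.505 -0.467
v 1.258 2.082 -0.246
v 0.806 1.722 -1.012
v 1.264 1.544 0.004
v 0.642 0.873 -0.287
v 0.813 1.183 -0.763
v 1.197 1.598 -0.583
v 0.982 1.58 0.524
v 0.36 0.909 0.234
v 0.074 1.278 0.6
v 0.459 1.693 0.78
v 0.921 1.096 0.187
v 0.34 2.651 -0.574
v -0.282 1.98 -0.864
v 0.241 1.867 -1.12
v 0.626 2.282 -0.94
v 0.058 2.687 -0.053
v -0.564 2.016 -0.344
v -0.497 1.962 0.243
v -0.113 2.377 0.423
v -0.221 2.464 -0.527
v 2.899 -0.967 0.449
v 3.28 -0.274 1.641
v 2.88 0.634 -0.477
v 3.262 1.327 0.715
v 3.978 -1.107 0.185
v 4.36 -0.414 1.377
v 3.96 0.494 -0.741
v 4.341 1.187 0.451
f 2 4 1
f 5 2 1
f 1 4 3
f 3 5 1
f 2 8 4
f 6 2 5
f 6 8 2
f 4 8 3
f 7 5 3
f 3 8 7
f 7 6 5
f 8 6 7
f 10 12 9
f 13 10 9
f 9 12 11
f 11 13 9
f 10 16 12
f 14 10 13
f 14 16 10
f 12 16 11
f 15 13 11
f 11 16 15
f 15 14 13
f 16 14 15
f 17 54 33
f 54 28 57
f 33 57 22
f 54 57 33
f 17 33 29
f 33 22 34
f 29 34 18
f 33 34 29
f 17 29 38
f 29 18 39
f 38 39 24
f 29 39 38
f 17 38 50
f 38 24 53
f 50 53 27
f 38 53 50
f 17 50 54
f 50 27 58
f 54 58 28
f 50 58 54
f 18 34 45
f 34 22 48
f 45 48 26
f 34 48 45
f 22 57 35
f 57 28 56
f 35 56 21
f 57 56 35
f 28 58 55
f 58 27 51
f 55 51 19
f 58 51 55
f 27 53 52
f 53 24 40
f 52 40 23
f 53 40 52
f 24 39 44
f 39 18 41
f 44 41 25
f 39 41 44
f 20 46 32
f 46 26 47
f 32 47 21
f 46 47 32
f 20 32 30
f 32 21 31
f 30 31 19
f 32 31 30
f 20 30 37
f 30 19 36
f 37 36 23
f 30 36 37
f 20 37 42
f 37 23 43
f 42 43 25
f 37 43 42
f 20 42 46
f 42 25 49
f 46 49 26
f 42 49 46
f 21 47 35
f 47 26 48
f 35 48 22
f 47 48 35
f 19 31 55
f 31 21 56
f 55 56 28
f 31 56 55
f 23 36 52
f 36 19 51
f 52 51 27
f 36 51 52
f 25 43 44
f 43 23 40
f 44 40 24
f 43 40 44
f 26 49 45
f 49 25 41
f 45 41 18
f 49 41 45
f 60 62 59
f 63 60 59
f 59 62 61
f 61 63 59
f 60 66 62
f 64 60 63
f 64 66 60
f 62 66 61
f 65 63 61
f 61 66 65
f 65 64 63
f 66 64 65

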